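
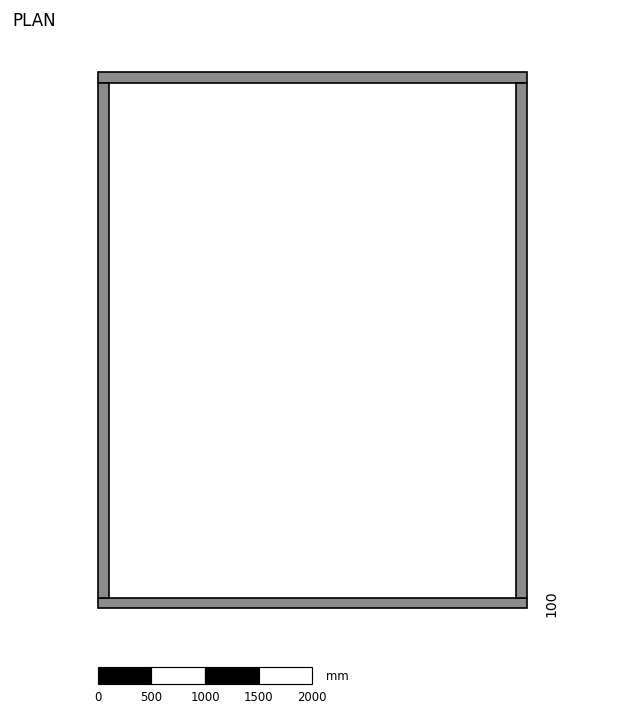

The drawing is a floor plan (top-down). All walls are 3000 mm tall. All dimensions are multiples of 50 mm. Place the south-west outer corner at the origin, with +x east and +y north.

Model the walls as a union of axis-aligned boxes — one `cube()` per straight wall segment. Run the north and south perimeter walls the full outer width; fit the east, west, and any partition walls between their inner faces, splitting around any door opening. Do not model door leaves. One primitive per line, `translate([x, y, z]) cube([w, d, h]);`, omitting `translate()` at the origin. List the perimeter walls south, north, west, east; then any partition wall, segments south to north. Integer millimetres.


cube([4000, 100, 3000]);
translate([0, 4900, 0]) cube([4000, 100, 3000]);
translate([0, 100, 0]) cube([100, 4800, 3000]);
translate([3900, 100, 0]) cube([100, 4800, 3000]);


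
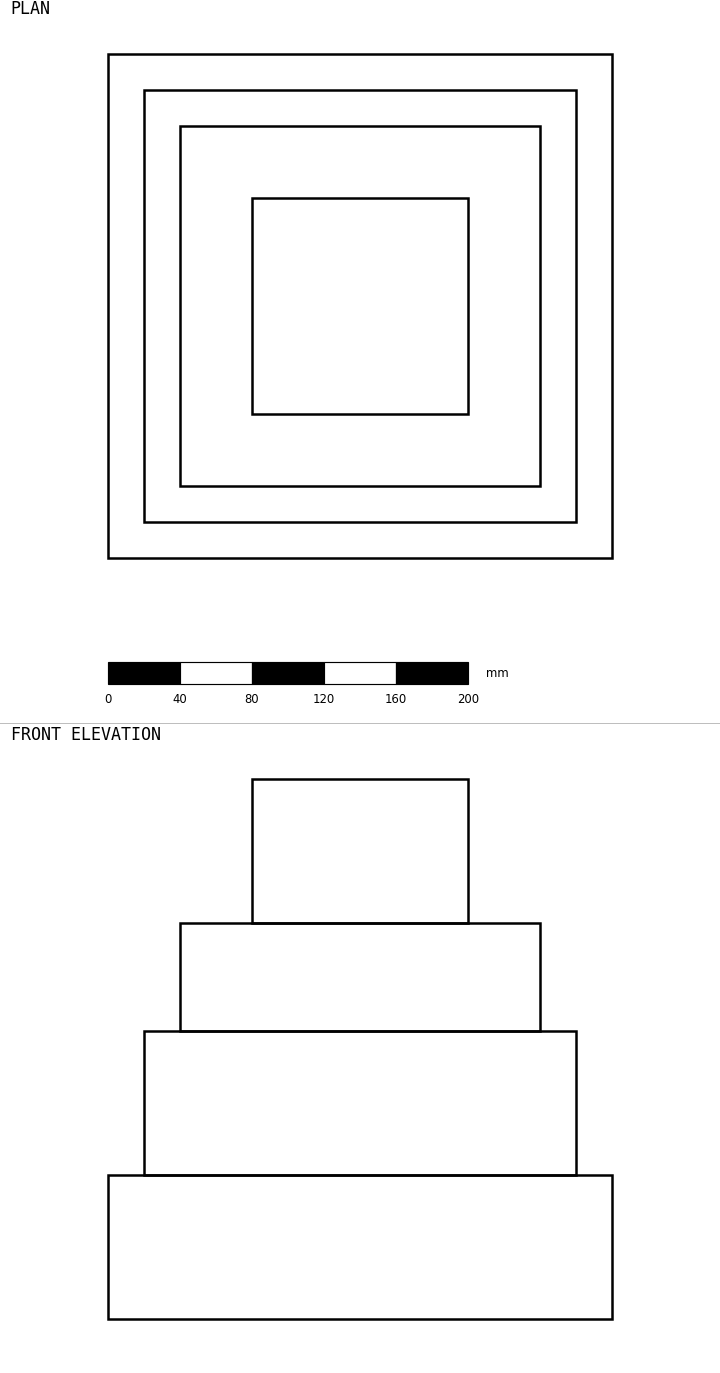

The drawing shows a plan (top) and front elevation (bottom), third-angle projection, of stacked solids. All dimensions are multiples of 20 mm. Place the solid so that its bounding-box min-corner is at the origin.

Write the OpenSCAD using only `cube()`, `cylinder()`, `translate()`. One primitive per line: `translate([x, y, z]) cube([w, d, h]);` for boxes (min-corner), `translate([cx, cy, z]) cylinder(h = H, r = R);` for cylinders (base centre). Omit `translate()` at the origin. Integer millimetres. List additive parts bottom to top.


cube([280, 280, 80]);
translate([20, 20, 80]) cube([240, 240, 80]);
translate([40, 40, 160]) cube([200, 200, 60]);
translate([80, 80, 220]) cube([120, 120, 80]);


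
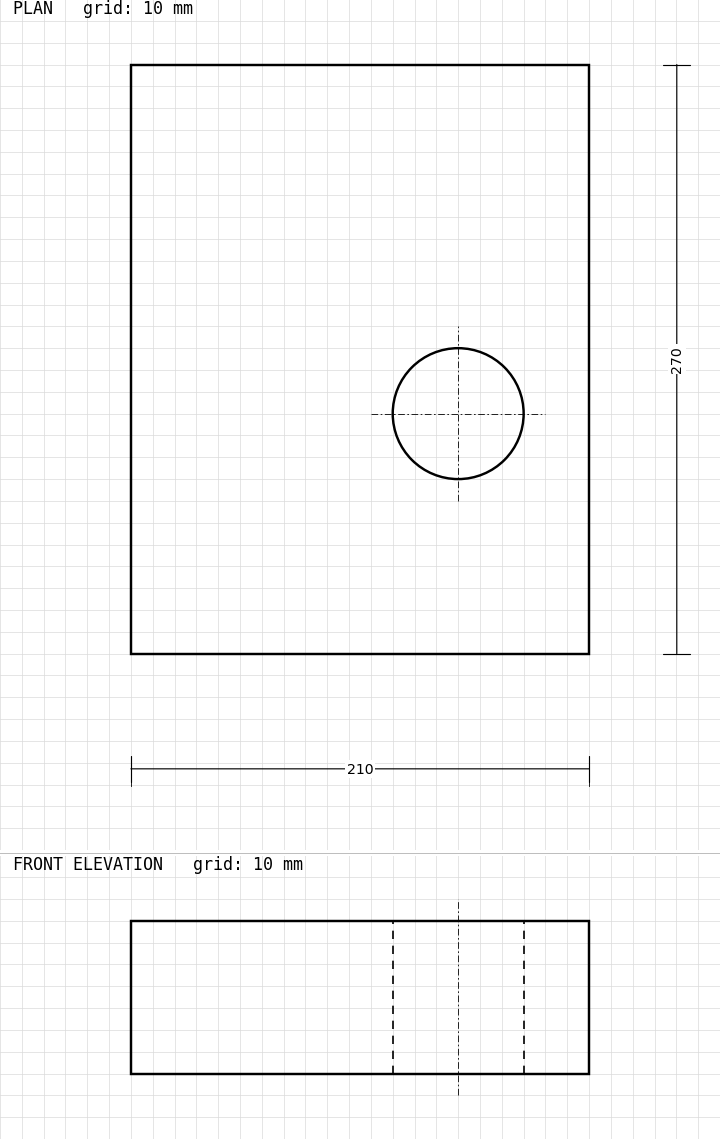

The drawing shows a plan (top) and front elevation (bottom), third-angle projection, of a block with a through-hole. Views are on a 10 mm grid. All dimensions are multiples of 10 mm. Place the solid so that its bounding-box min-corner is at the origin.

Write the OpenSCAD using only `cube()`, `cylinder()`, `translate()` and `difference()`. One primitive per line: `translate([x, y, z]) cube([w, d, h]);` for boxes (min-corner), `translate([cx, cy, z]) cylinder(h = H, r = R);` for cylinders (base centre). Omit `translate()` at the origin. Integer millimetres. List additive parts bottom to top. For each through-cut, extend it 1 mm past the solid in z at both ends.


difference() {
  cube([210, 270, 70]);
  translate([150, 110, -1]) cylinder(h = 72, r = 30);
}


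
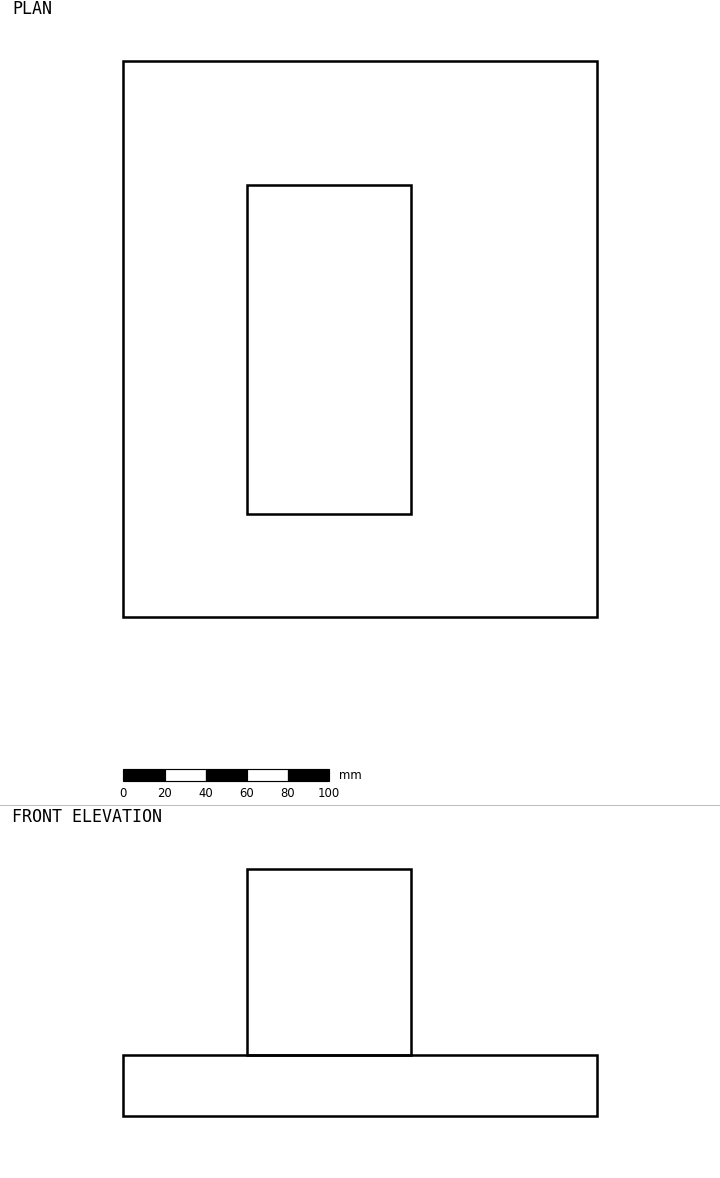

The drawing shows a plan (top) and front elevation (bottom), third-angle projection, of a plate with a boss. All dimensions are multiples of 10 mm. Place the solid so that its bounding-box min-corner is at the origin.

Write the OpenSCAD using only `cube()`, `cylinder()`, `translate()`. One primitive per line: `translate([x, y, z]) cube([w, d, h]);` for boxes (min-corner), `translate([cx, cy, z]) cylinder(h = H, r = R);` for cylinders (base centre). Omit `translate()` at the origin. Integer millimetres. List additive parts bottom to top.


cube([230, 270, 30]);
translate([60, 50, 30]) cube([80, 160, 90]);


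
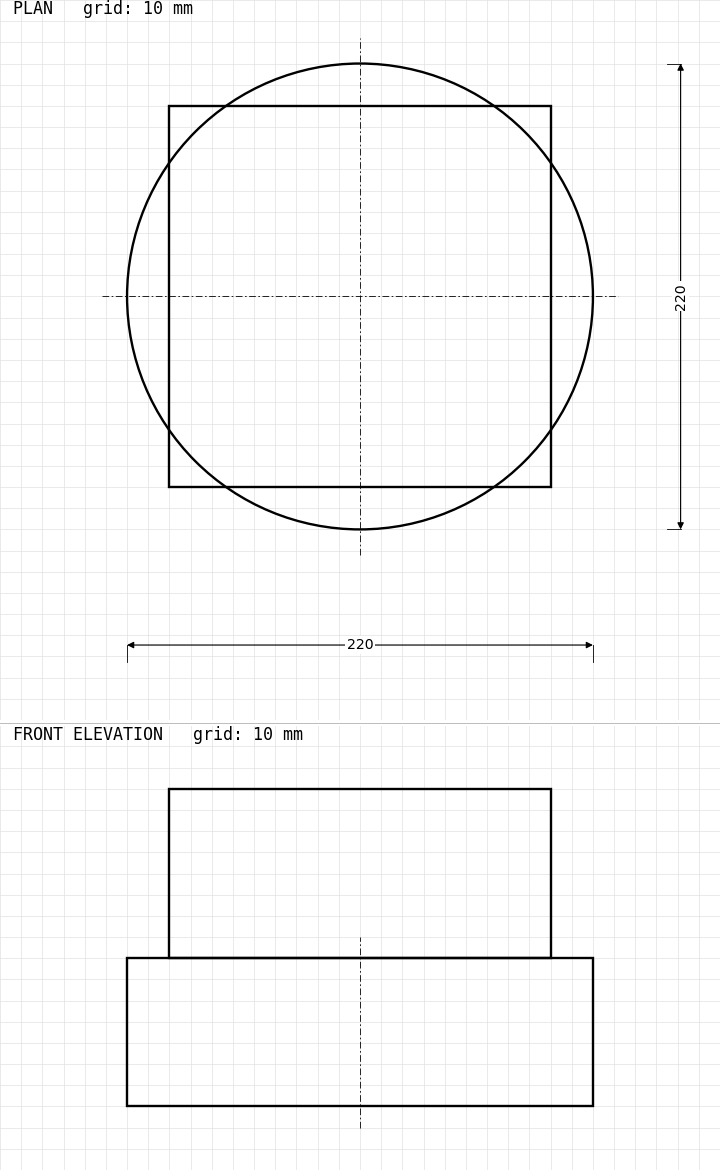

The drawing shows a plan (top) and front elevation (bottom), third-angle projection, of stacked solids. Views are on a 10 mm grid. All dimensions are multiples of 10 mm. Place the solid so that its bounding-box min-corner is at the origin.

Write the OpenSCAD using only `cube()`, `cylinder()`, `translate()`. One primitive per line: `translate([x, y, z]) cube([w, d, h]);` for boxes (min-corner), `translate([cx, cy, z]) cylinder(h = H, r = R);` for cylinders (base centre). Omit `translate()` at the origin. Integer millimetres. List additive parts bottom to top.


translate([110, 110, 0]) cylinder(h = 70, r = 110);
translate([20, 20, 70]) cube([180, 180, 80]);


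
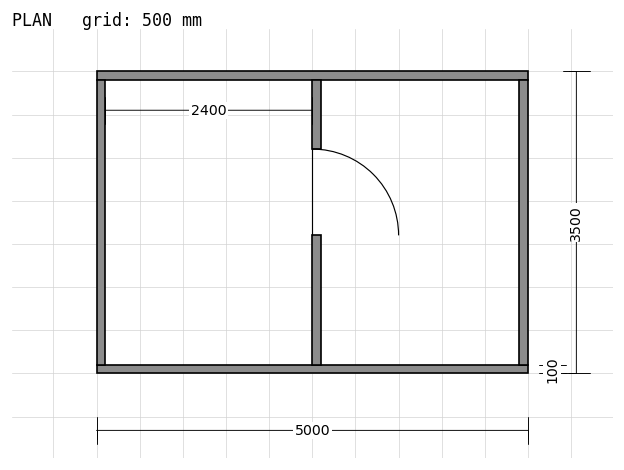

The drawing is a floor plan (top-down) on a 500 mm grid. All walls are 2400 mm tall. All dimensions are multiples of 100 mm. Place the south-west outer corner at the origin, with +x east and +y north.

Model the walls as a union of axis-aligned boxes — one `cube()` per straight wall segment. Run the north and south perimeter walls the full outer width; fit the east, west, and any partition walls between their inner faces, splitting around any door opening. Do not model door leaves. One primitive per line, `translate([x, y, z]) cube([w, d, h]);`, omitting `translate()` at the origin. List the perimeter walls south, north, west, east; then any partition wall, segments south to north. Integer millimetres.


cube([5000, 100, 2400]);
translate([0, 3400, 0]) cube([5000, 100, 2400]);
translate([0, 100, 0]) cube([100, 3300, 2400]);
translate([4900, 100, 0]) cube([100, 3300, 2400]);
translate([2500, 100, 0]) cube([100, 1500, 2400]);
translate([2500, 2600, 0]) cube([100, 800, 2400]);


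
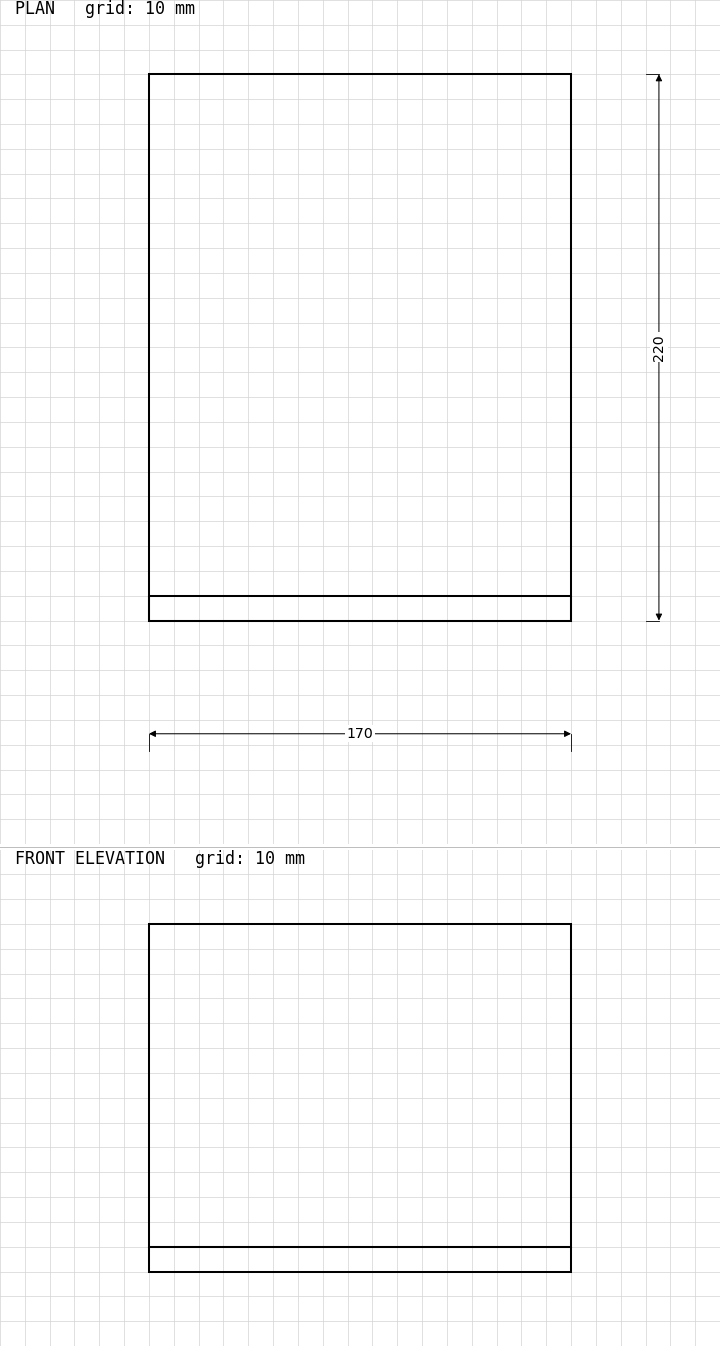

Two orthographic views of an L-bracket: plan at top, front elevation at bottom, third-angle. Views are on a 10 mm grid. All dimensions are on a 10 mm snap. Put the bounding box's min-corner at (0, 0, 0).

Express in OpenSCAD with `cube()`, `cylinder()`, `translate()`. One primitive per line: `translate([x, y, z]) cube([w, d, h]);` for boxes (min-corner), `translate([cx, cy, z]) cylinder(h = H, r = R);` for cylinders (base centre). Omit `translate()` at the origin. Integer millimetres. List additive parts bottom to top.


cube([170, 220, 10]);
translate([0, 0, 10]) cube([170, 10, 130]);


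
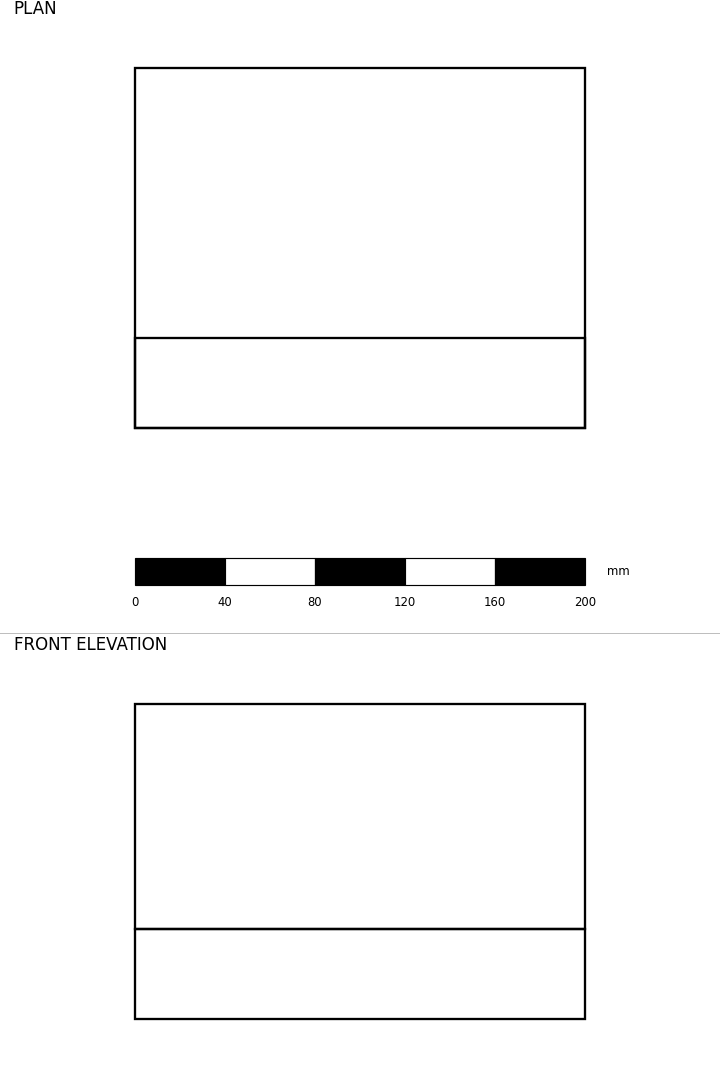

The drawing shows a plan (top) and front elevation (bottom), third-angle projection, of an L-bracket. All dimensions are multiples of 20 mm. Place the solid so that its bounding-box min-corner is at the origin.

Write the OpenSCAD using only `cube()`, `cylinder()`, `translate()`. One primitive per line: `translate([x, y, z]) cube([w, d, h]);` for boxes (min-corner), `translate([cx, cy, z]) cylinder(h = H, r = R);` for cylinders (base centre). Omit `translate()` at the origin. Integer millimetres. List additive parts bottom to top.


cube([200, 160, 40]);
translate([0, 0, 40]) cube([200, 40, 100]);


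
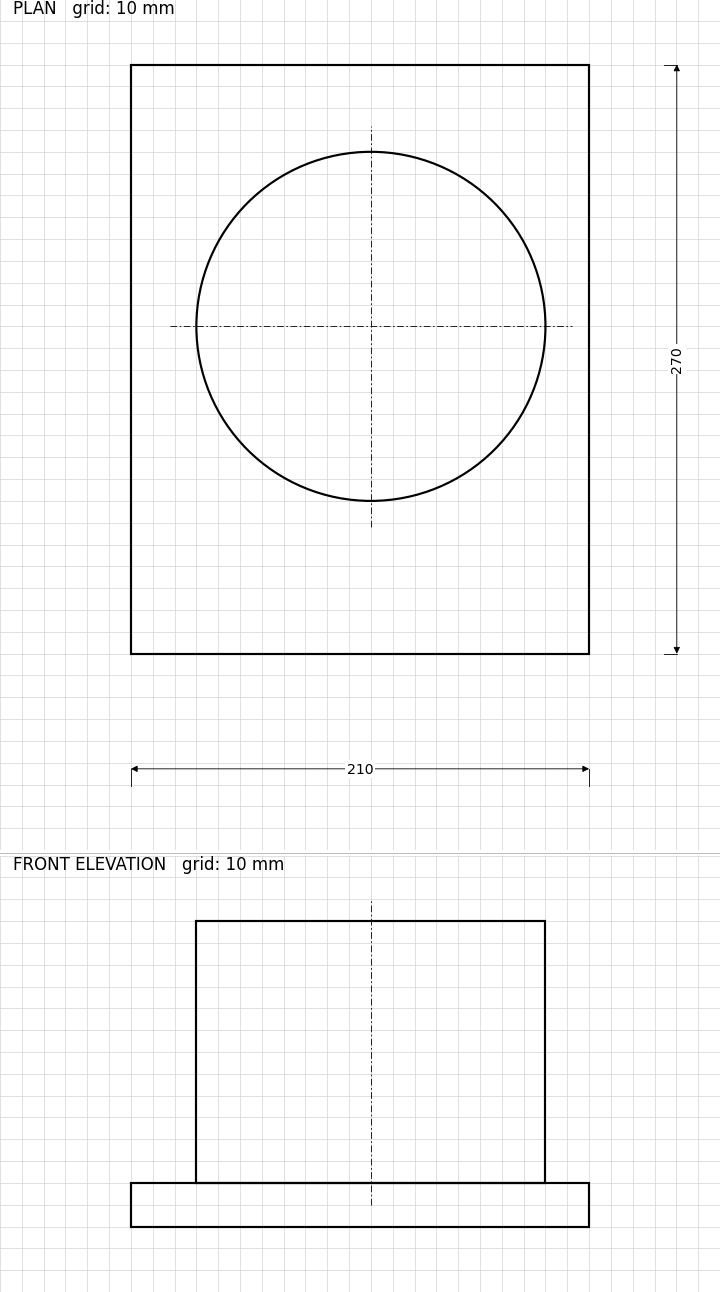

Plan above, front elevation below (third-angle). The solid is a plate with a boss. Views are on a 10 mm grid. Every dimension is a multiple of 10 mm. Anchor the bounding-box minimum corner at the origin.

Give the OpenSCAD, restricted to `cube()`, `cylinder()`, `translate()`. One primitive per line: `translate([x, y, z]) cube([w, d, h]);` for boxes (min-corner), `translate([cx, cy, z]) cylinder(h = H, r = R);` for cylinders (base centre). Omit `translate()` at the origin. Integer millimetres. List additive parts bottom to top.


cube([210, 270, 20]);
translate([110, 150, 20]) cylinder(h = 120, r = 80);


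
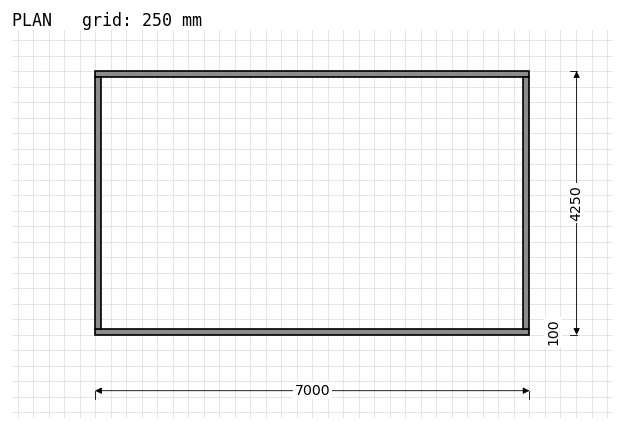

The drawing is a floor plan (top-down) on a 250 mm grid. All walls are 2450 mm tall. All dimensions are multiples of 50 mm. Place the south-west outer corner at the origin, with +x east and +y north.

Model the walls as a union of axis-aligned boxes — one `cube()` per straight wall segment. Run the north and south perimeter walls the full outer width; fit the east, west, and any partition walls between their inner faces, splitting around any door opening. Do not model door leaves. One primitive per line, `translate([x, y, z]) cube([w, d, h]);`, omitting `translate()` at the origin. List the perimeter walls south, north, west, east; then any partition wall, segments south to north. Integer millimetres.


cube([7000, 100, 2450]);
translate([0, 4150, 0]) cube([7000, 100, 2450]);
translate([0, 100, 0]) cube([100, 4050, 2450]);
translate([6900, 100, 0]) cube([100, 4050, 2450]);


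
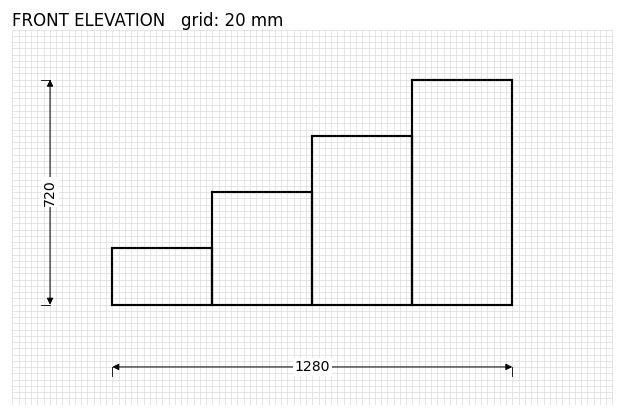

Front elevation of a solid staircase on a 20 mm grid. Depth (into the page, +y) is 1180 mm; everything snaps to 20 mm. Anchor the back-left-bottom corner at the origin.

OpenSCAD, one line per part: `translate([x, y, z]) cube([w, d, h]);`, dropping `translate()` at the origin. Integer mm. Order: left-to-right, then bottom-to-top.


cube([320, 1180, 180]);
translate([320, 0, 0]) cube([320, 1180, 360]);
translate([640, 0, 0]) cube([320, 1180, 540]);
translate([960, 0, 0]) cube([320, 1180, 720]);


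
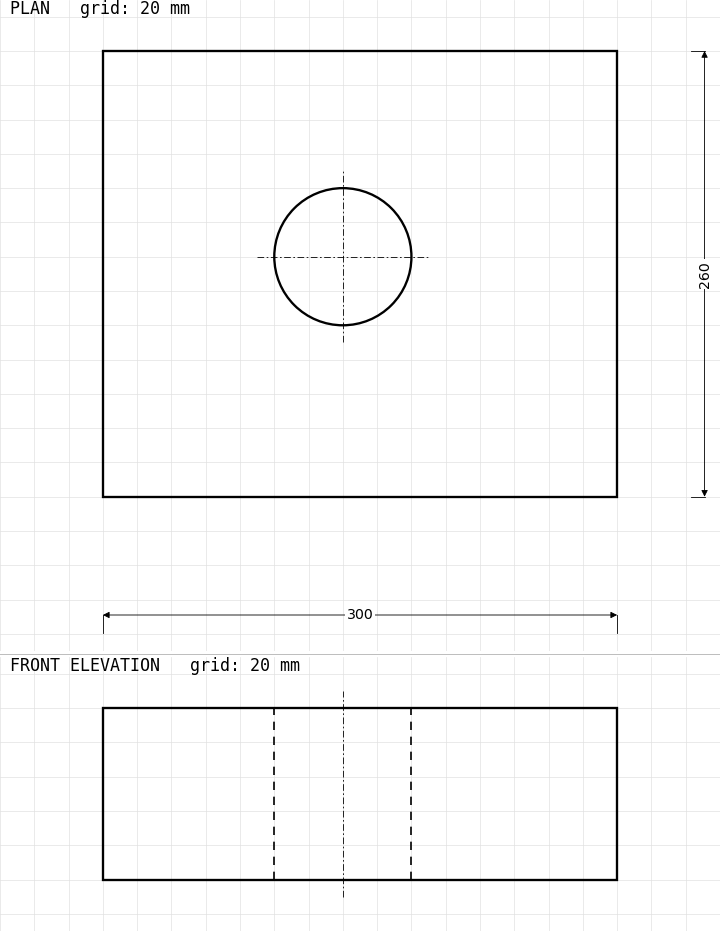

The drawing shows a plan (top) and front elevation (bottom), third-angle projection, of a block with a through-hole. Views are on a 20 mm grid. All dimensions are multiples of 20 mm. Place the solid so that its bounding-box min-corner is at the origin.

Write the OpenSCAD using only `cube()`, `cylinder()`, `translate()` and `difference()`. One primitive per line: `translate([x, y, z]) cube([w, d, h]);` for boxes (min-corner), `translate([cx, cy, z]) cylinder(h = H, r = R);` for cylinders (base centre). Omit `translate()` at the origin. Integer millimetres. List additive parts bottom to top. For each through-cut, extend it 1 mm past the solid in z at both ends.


difference() {
  cube([300, 260, 100]);
  translate([140, 140, -1]) cylinder(h = 102, r = 40);
}


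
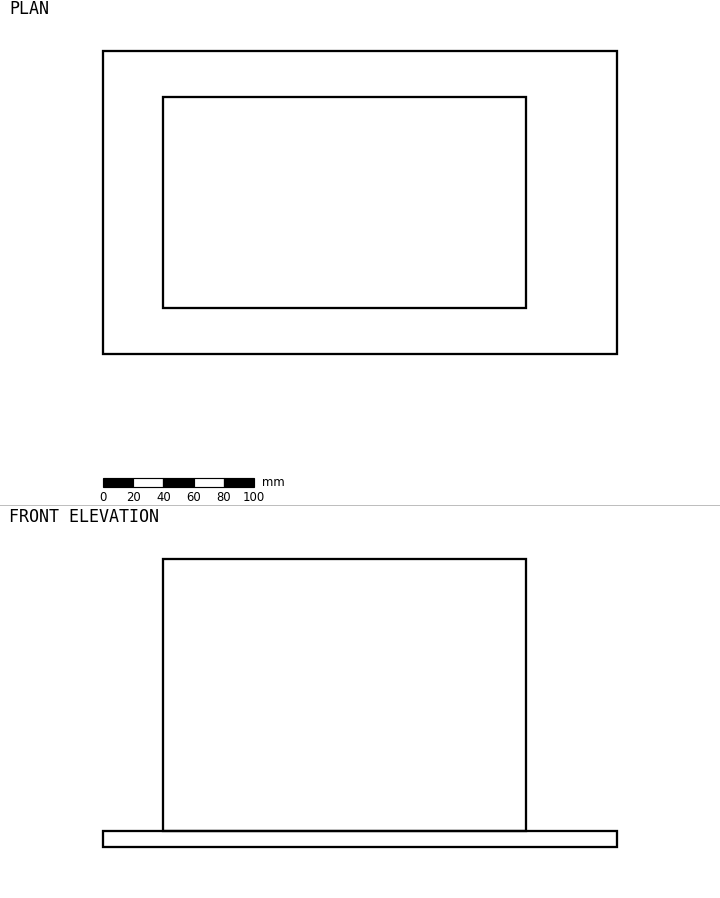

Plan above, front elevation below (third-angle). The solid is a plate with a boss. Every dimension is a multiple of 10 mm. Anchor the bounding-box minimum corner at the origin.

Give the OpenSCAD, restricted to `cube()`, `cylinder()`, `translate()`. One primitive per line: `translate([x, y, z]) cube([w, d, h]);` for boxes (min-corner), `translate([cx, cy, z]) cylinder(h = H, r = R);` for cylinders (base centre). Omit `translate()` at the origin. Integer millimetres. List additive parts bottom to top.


cube([340, 200, 10]);
translate([40, 30, 10]) cube([240, 140, 180]);


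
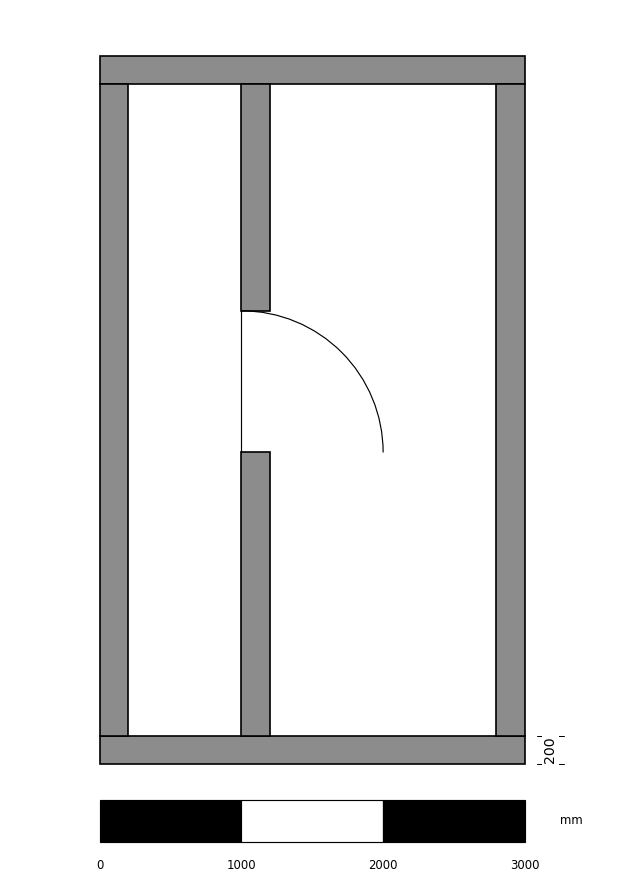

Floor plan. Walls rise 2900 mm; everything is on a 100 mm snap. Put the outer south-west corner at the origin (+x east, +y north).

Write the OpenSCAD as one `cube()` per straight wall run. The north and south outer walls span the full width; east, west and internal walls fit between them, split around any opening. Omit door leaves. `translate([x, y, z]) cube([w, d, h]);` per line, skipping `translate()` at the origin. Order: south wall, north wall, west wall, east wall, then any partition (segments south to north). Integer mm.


cube([3000, 200, 2900]);
translate([0, 4800, 0]) cube([3000, 200, 2900]);
translate([0, 200, 0]) cube([200, 4600, 2900]);
translate([2800, 200, 0]) cube([200, 4600, 2900]);
translate([1000, 200, 0]) cube([200, 2000, 2900]);
translate([1000, 3200, 0]) cube([200, 1600, 2900]);


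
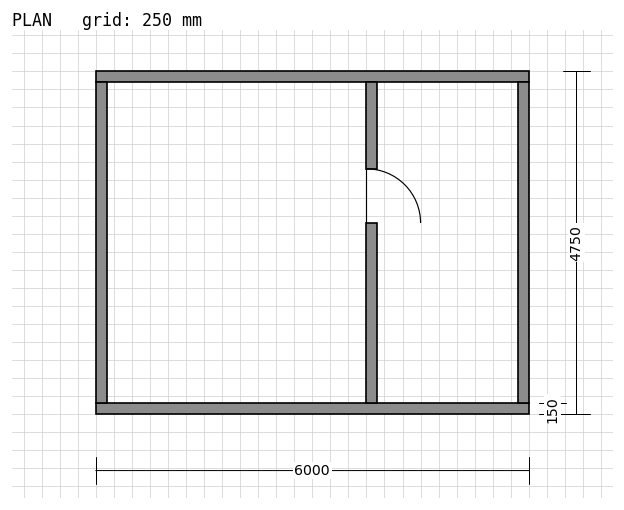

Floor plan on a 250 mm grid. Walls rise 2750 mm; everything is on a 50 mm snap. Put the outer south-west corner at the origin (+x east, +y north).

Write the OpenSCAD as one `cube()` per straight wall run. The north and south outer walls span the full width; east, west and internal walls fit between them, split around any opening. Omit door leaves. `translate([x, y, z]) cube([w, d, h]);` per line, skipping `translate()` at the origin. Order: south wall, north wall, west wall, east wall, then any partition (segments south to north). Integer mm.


cube([6000, 150, 2750]);
translate([0, 4600, 0]) cube([6000, 150, 2750]);
translate([0, 150, 0]) cube([150, 4450, 2750]);
translate([5850, 150, 0]) cube([150, 4450, 2750]);
translate([3750, 150, 0]) cube([150, 2500, 2750]);
translate([3750, 3400, 0]) cube([150, 1200, 2750]);


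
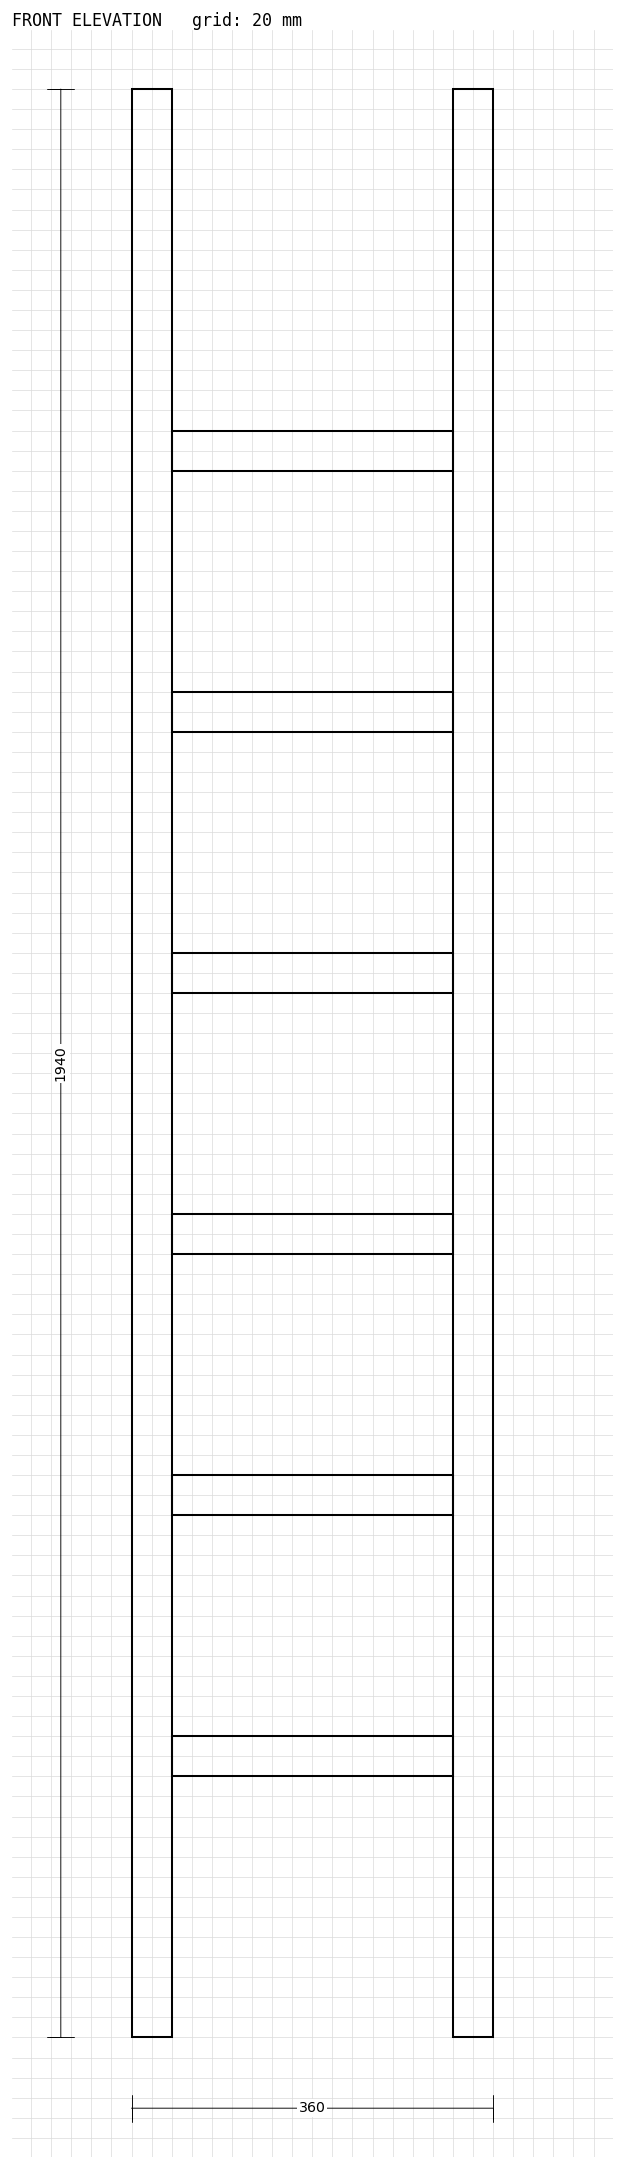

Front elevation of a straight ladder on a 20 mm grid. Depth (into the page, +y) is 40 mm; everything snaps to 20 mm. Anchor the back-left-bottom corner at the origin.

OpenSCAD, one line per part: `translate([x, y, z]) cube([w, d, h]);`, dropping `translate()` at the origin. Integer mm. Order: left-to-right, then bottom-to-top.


cube([40, 40, 1940]);
translate([40, 0, 260]) cube([280, 40, 40]);
translate([40, 0, 520]) cube([280, 40, 40]);
translate([40, 0, 780]) cube([280, 40, 40]);
translate([40, 0, 1040]) cube([280, 40, 40]);
translate([40, 0, 1300]) cube([280, 40, 40]);
translate([40, 0, 1560]) cube([280, 40, 40]);
translate([320, 0, 0]) cube([40, 40, 1940]);


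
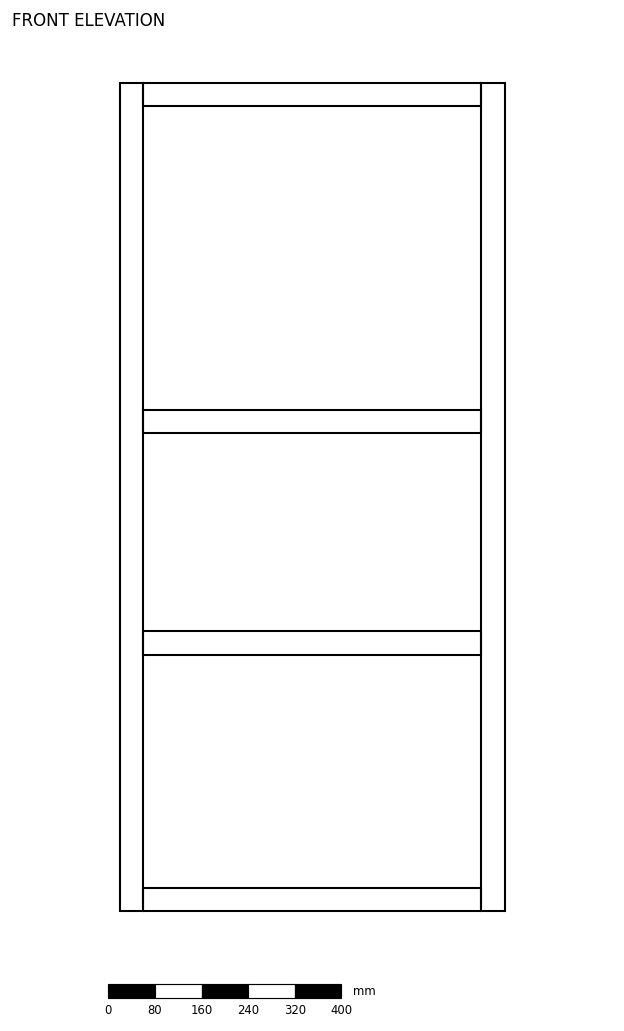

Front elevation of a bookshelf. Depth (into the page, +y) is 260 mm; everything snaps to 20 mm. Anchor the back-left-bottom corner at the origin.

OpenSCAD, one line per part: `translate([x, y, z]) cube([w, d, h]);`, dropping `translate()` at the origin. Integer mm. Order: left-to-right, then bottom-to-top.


cube([40, 260, 1420]);
translate([40, 0, 0]) cube([580, 260, 40]);
translate([40, 0, 440]) cube([580, 260, 40]);
translate([40, 0, 820]) cube([580, 260, 40]);
translate([40, 0, 1380]) cube([580, 260, 40]);
translate([620, 0, 0]) cube([40, 260, 1420]);


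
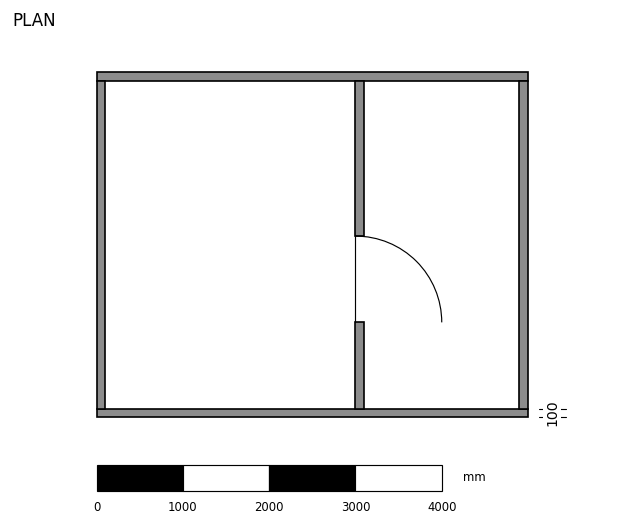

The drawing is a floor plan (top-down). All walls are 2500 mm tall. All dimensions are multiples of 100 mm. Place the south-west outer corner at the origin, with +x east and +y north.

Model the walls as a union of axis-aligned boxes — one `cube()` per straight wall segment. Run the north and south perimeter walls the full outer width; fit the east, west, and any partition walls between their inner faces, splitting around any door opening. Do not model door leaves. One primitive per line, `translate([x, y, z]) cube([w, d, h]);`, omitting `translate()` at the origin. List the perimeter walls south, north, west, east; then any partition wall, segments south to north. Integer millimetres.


cube([5000, 100, 2500]);
translate([0, 3900, 0]) cube([5000, 100, 2500]);
translate([0, 100, 0]) cube([100, 3800, 2500]);
translate([4900, 100, 0]) cube([100, 3800, 2500]);
translate([3000, 100, 0]) cube([100, 1000, 2500]);
translate([3000, 2100, 0]) cube([100, 1800, 2500]);


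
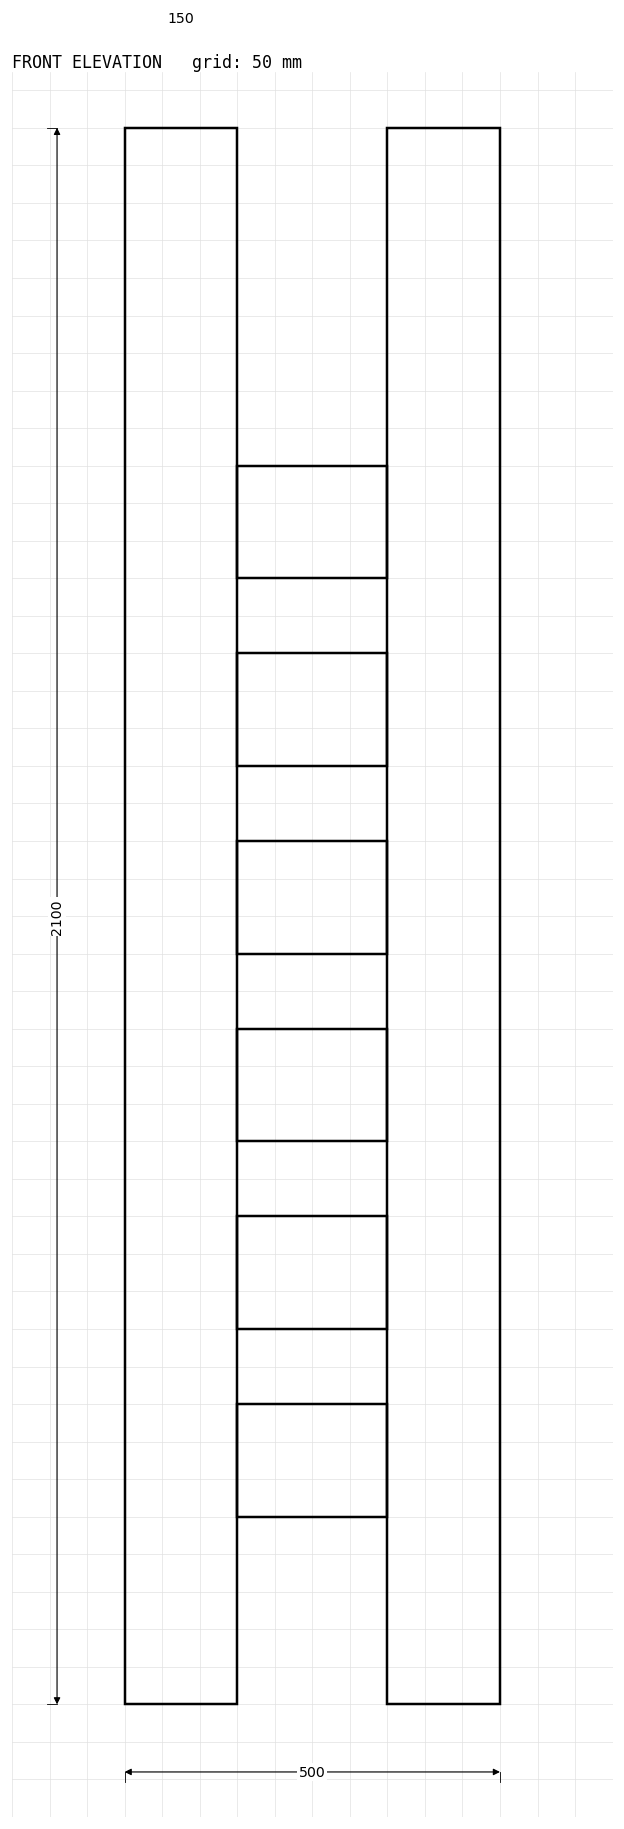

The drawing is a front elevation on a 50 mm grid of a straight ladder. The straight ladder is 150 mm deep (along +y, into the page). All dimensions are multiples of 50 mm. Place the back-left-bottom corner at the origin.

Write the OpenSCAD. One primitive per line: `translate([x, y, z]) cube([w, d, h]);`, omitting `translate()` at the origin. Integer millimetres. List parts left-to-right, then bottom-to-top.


cube([150, 150, 2100]);
translate([150, 0, 250]) cube([200, 150, 150]);
translate([150, 0, 500]) cube([200, 150, 150]);
translate([150, 0, 750]) cube([200, 150, 150]);
translate([150, 0, 1000]) cube([200, 150, 150]);
translate([150, 0, 1250]) cube([200, 150, 150]);
translate([150, 0, 1500]) cube([200, 150, 150]);
translate([350, 0, 0]) cube([150, 150, 2100]);


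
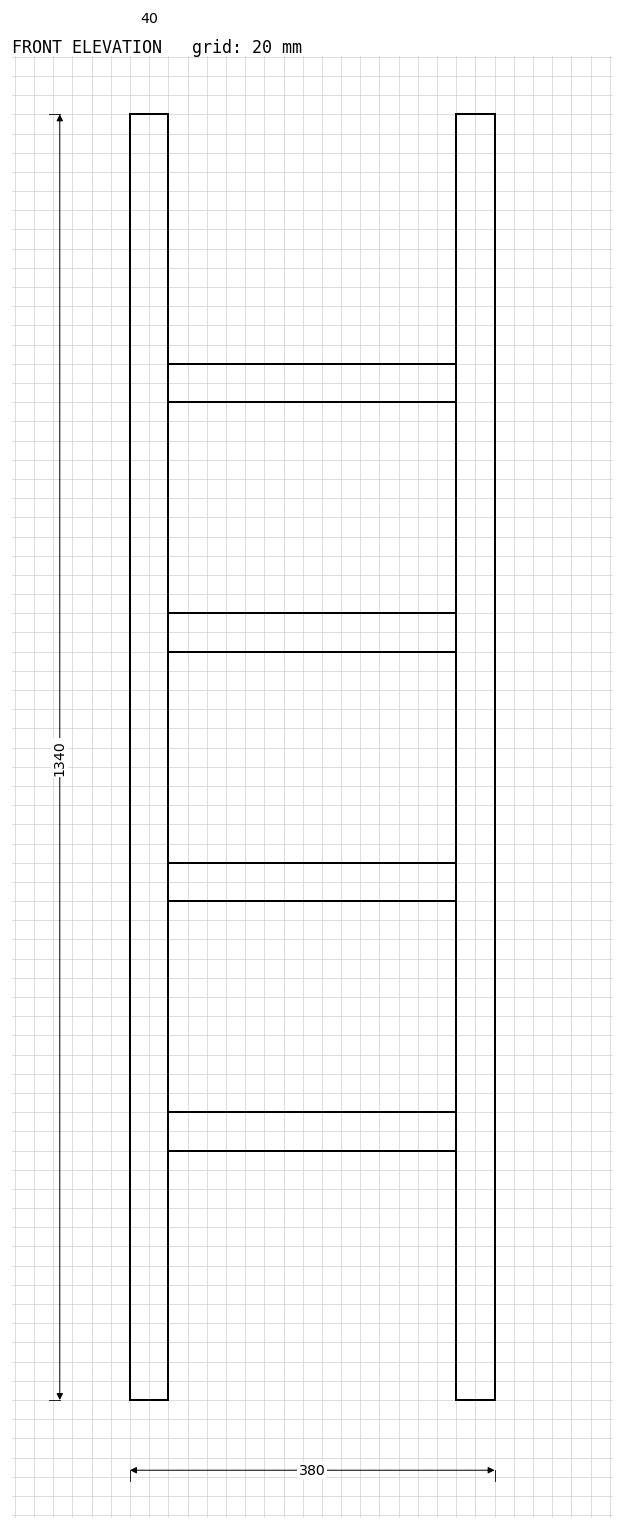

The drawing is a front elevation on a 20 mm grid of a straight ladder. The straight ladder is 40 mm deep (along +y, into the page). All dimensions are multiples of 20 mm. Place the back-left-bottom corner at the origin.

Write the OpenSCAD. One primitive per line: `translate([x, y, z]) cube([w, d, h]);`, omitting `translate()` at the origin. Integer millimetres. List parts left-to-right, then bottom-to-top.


cube([40, 40, 1340]);
translate([40, 0, 260]) cube([300, 40, 40]);
translate([40, 0, 520]) cube([300, 40, 40]);
translate([40, 0, 780]) cube([300, 40, 40]);
translate([40, 0, 1040]) cube([300, 40, 40]);
translate([340, 0, 0]) cube([40, 40, 1340]);


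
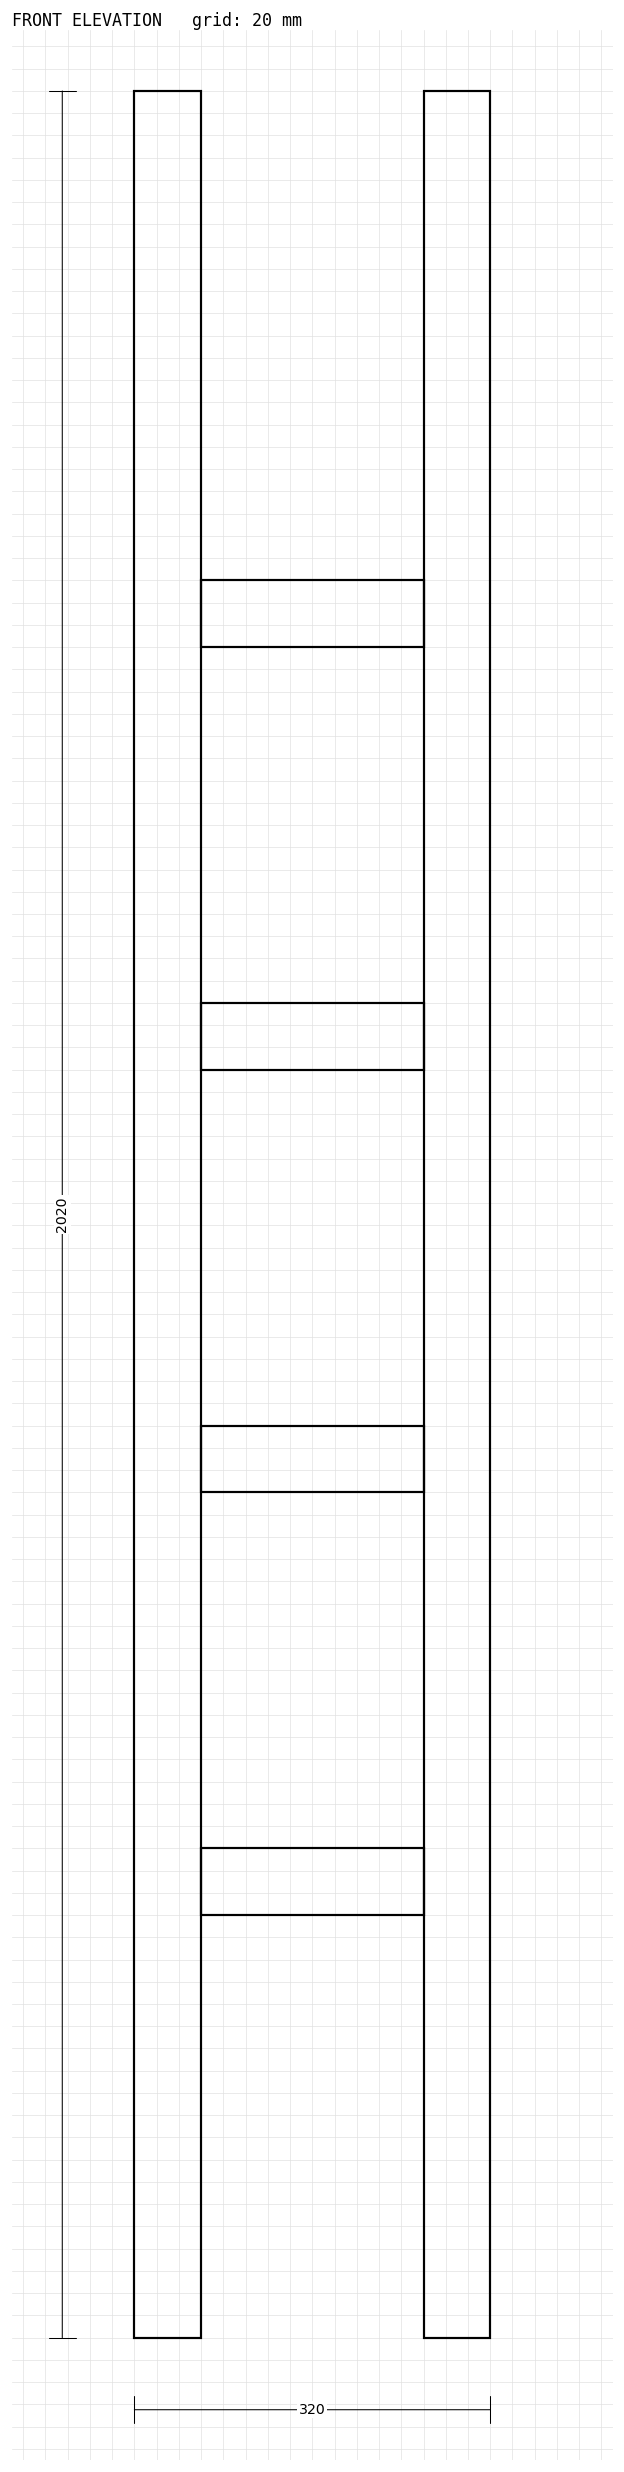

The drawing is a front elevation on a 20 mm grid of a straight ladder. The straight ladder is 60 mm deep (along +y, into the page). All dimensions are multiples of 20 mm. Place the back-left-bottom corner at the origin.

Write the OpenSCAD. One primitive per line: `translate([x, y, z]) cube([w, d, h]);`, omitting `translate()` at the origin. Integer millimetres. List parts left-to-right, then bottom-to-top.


cube([60, 60, 2020]);
translate([60, 0, 380]) cube([200, 60, 60]);
translate([60, 0, 760]) cube([200, 60, 60]);
translate([60, 0, 1140]) cube([200, 60, 60]);
translate([60, 0, 1520]) cube([200, 60, 60]);
translate([260, 0, 0]) cube([60, 60, 2020]);


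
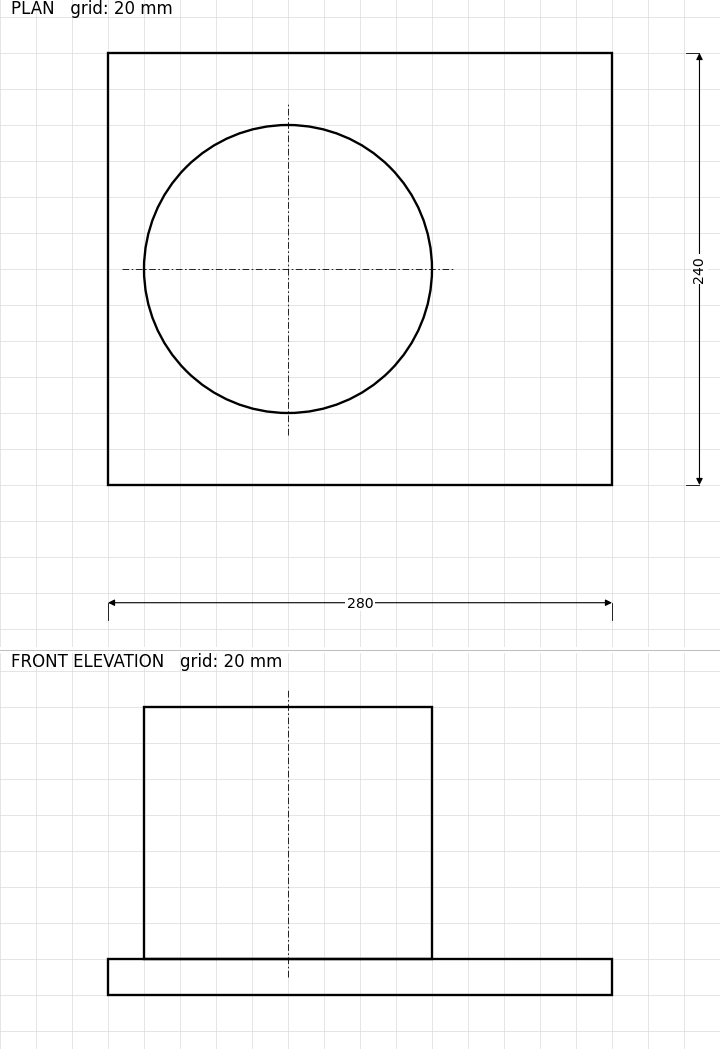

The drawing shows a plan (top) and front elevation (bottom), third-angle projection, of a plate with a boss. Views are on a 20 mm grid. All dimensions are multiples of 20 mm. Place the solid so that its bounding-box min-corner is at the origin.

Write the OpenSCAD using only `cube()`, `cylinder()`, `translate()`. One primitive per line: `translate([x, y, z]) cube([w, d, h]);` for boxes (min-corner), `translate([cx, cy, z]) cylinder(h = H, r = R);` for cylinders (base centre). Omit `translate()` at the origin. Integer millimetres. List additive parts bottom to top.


cube([280, 240, 20]);
translate([100, 120, 20]) cylinder(h = 140, r = 80);


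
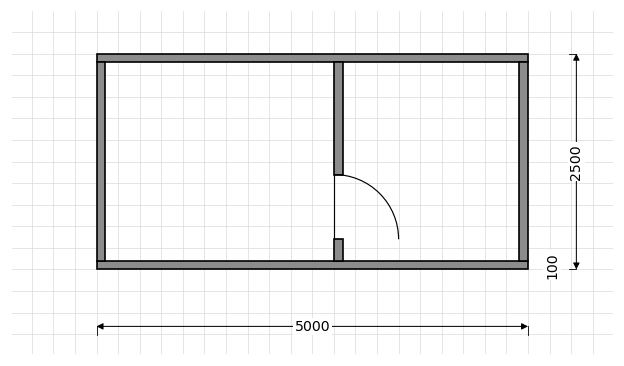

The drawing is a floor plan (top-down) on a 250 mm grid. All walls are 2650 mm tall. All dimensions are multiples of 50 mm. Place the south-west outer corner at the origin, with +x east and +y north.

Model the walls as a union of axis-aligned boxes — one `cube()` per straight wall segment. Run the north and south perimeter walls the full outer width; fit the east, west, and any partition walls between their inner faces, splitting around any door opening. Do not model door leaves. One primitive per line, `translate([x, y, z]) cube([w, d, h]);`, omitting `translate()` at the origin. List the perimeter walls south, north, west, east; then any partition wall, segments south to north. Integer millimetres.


cube([5000, 100, 2650]);
translate([0, 2400, 0]) cube([5000, 100, 2650]);
translate([0, 100, 0]) cube([100, 2300, 2650]);
translate([4900, 100, 0]) cube([100, 2300, 2650]);
translate([2750, 100, 0]) cube([100, 250, 2650]);
translate([2750, 1100, 0]) cube([100, 1300, 2650]);


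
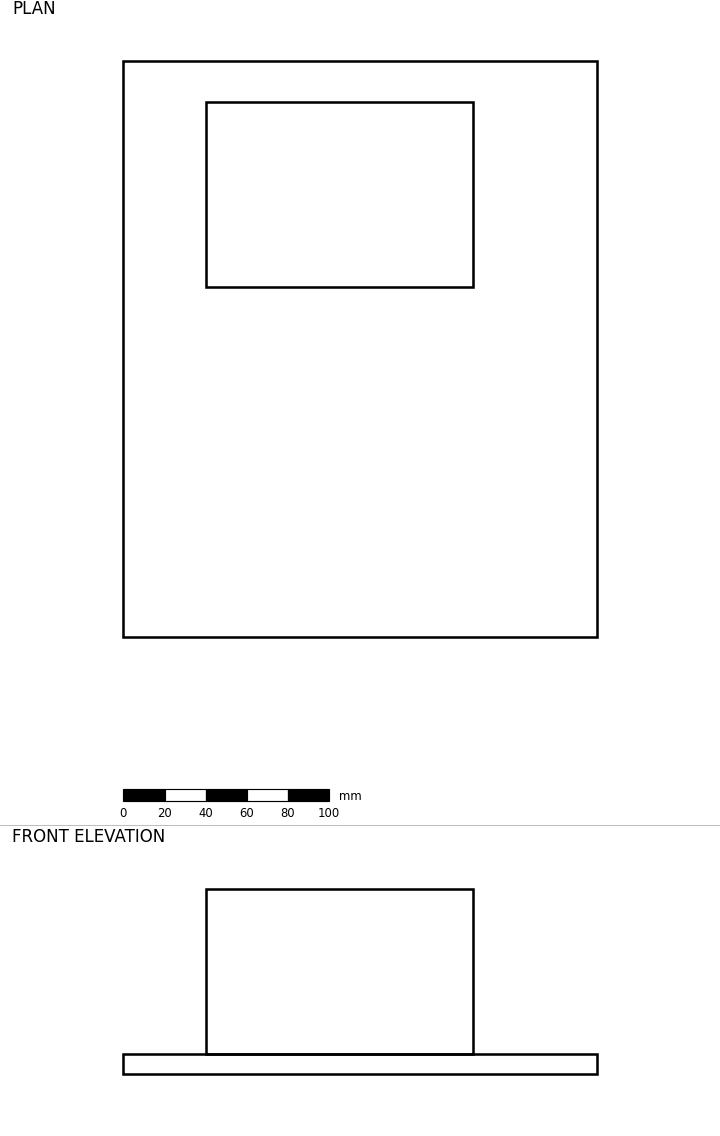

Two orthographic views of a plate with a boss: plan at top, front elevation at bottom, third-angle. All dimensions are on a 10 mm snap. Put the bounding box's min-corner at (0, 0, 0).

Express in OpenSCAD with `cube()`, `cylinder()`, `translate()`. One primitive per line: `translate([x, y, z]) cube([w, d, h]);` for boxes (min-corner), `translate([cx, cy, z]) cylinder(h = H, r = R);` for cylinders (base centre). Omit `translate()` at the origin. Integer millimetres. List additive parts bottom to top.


cube([230, 280, 10]);
translate([40, 170, 10]) cube([130, 90, 80]);


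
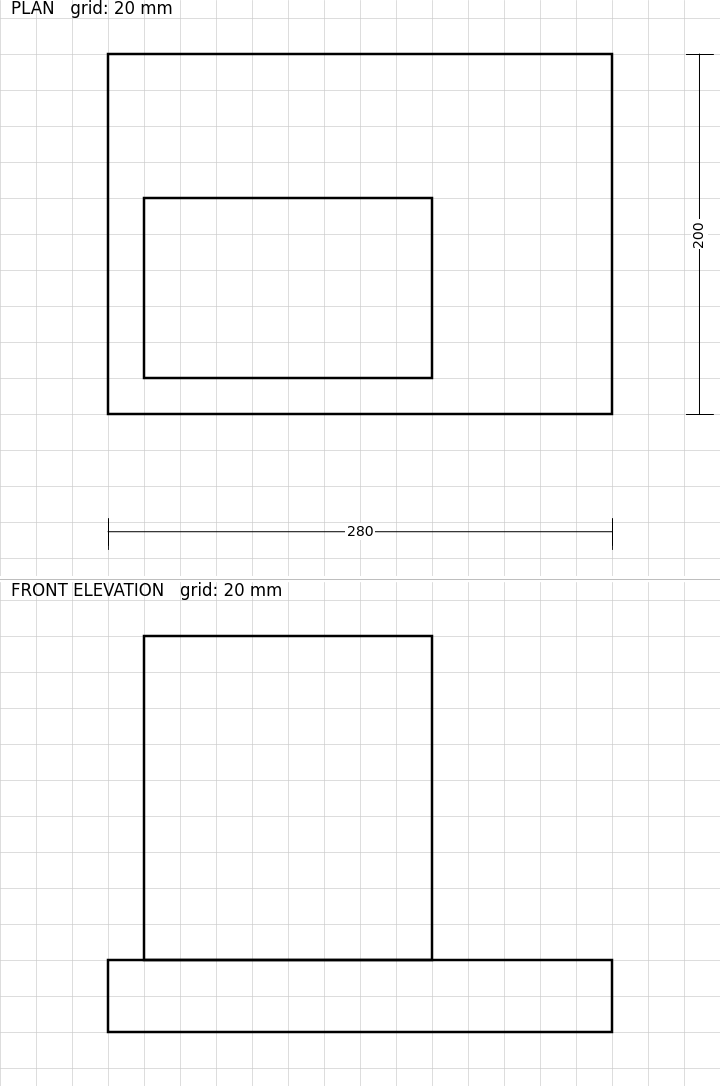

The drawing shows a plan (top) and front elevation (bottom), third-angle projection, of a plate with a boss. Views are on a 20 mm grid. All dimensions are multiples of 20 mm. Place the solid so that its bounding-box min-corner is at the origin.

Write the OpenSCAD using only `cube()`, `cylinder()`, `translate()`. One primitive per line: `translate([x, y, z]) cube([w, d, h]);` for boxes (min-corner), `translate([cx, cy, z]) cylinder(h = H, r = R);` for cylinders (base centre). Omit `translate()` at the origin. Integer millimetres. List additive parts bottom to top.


cube([280, 200, 40]);
translate([20, 20, 40]) cube([160, 100, 180]);


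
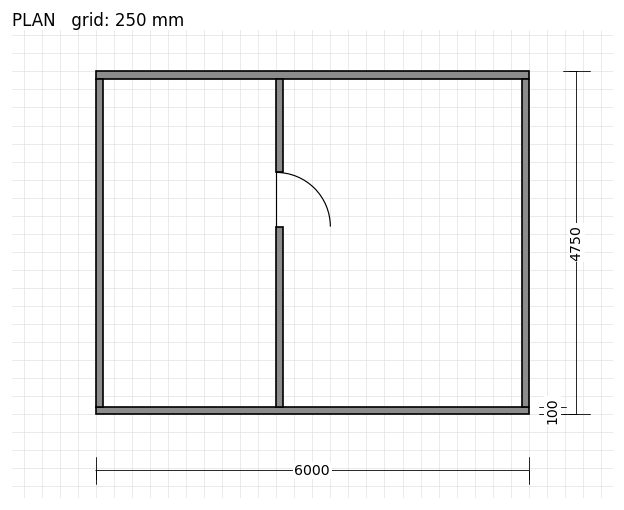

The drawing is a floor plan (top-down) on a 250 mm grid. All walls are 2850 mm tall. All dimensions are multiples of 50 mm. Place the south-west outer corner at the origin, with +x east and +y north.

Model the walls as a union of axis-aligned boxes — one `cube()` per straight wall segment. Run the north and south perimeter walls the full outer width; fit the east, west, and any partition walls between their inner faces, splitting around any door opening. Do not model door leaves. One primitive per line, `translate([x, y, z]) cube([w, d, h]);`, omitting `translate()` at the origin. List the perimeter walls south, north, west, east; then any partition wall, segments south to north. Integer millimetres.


cube([6000, 100, 2850]);
translate([0, 4650, 0]) cube([6000, 100, 2850]);
translate([0, 100, 0]) cube([100, 4550, 2850]);
translate([5900, 100, 0]) cube([100, 4550, 2850]);
translate([2500, 100, 0]) cube([100, 2500, 2850]);
translate([2500, 3350, 0]) cube([100, 1300, 2850]);


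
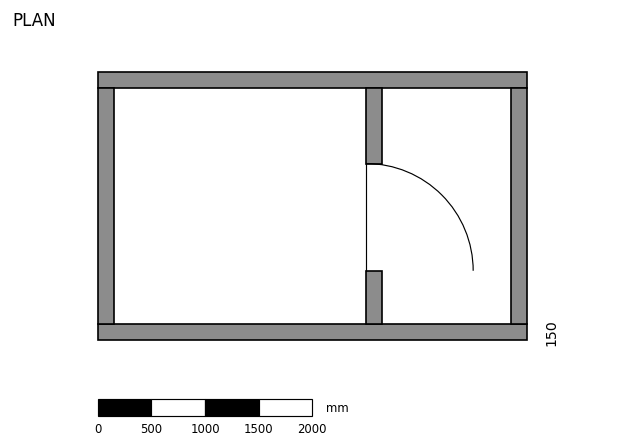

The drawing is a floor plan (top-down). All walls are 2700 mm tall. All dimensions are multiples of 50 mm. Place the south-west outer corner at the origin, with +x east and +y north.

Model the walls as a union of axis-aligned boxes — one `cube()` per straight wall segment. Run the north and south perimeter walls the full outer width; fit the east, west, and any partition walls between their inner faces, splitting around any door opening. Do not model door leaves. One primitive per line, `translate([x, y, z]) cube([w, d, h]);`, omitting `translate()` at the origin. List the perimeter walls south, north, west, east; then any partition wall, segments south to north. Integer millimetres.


cube([4000, 150, 2700]);
translate([0, 2350, 0]) cube([4000, 150, 2700]);
translate([0, 150, 0]) cube([150, 2200, 2700]);
translate([3850, 150, 0]) cube([150, 2200, 2700]);
translate([2500, 150, 0]) cube([150, 500, 2700]);
translate([2500, 1650, 0]) cube([150, 700, 2700]);


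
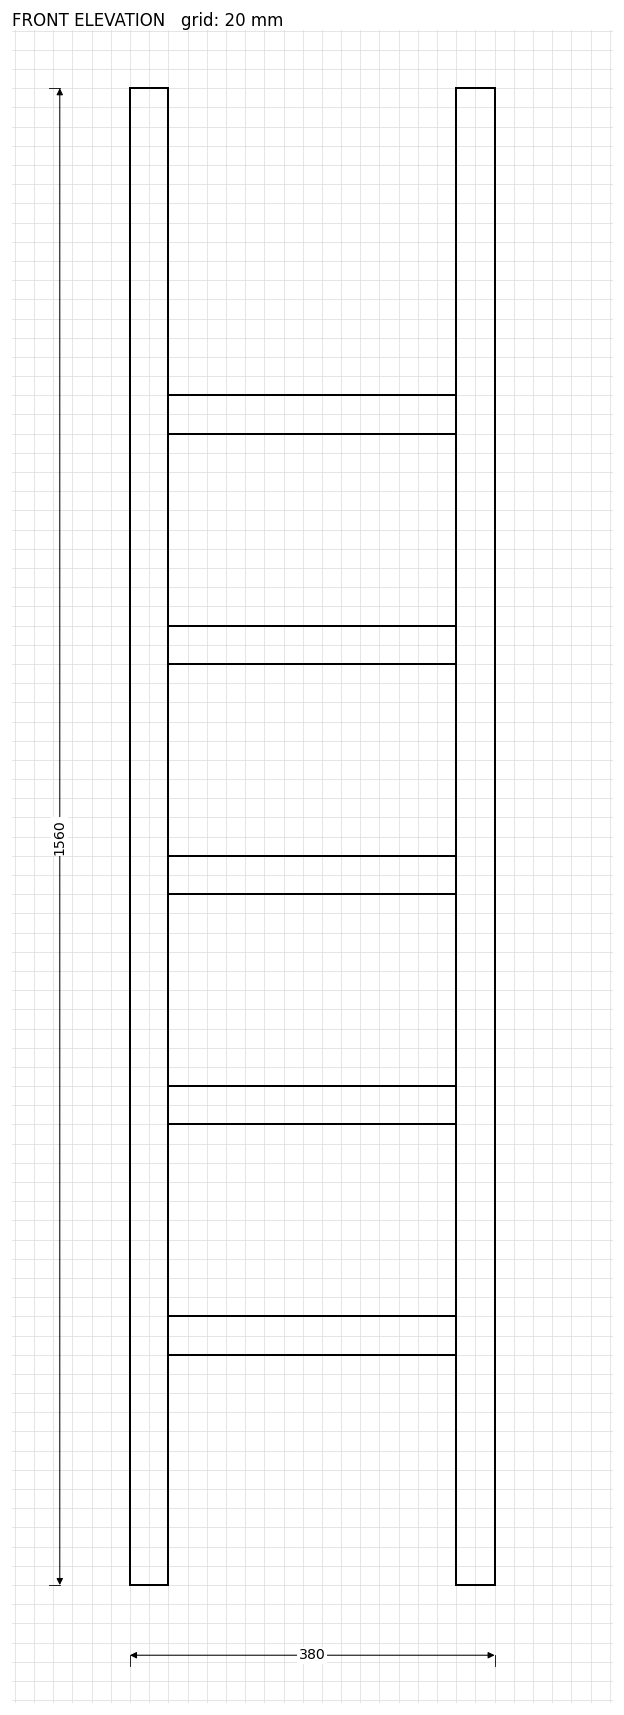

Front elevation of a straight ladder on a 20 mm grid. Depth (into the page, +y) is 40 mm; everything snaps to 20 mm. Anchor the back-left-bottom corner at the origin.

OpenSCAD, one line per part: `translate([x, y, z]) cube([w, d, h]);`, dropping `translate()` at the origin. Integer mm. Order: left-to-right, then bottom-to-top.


cube([40, 40, 1560]);
translate([40, 0, 240]) cube([300, 40, 40]);
translate([40, 0, 480]) cube([300, 40, 40]);
translate([40, 0, 720]) cube([300, 40, 40]);
translate([40, 0, 960]) cube([300, 40, 40]);
translate([40, 0, 1200]) cube([300, 40, 40]);
translate([340, 0, 0]) cube([40, 40, 1560]);


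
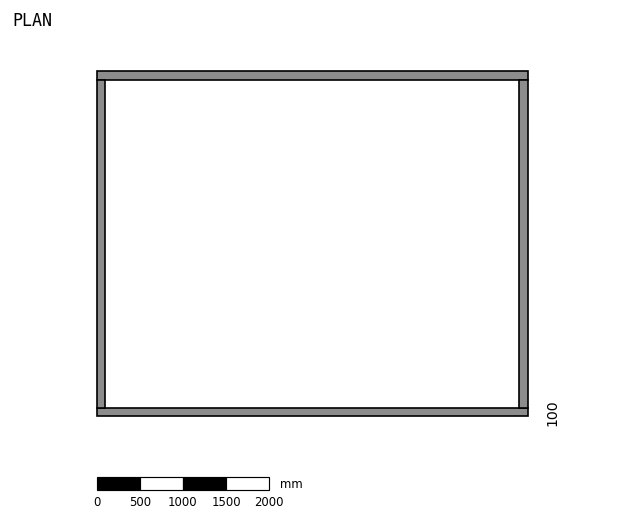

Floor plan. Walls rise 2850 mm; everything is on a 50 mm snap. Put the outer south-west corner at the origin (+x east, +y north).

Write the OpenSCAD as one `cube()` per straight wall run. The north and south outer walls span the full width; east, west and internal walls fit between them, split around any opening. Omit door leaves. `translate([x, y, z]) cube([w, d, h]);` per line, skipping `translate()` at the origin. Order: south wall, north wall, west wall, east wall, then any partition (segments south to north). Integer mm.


cube([5000, 100, 2850]);
translate([0, 3900, 0]) cube([5000, 100, 2850]);
translate([0, 100, 0]) cube([100, 3800, 2850]);
translate([4900, 100, 0]) cube([100, 3800, 2850]);


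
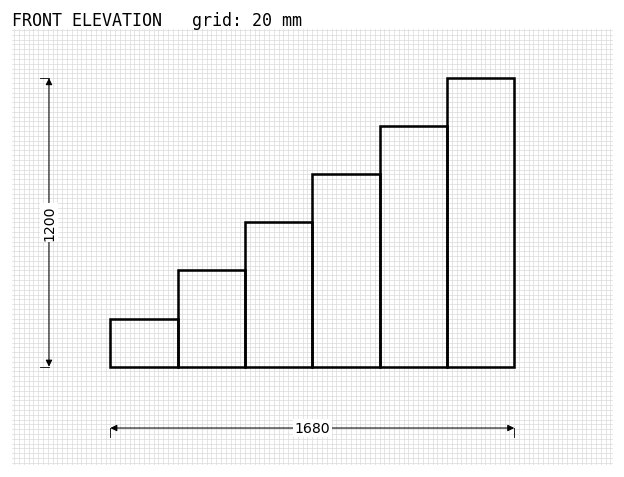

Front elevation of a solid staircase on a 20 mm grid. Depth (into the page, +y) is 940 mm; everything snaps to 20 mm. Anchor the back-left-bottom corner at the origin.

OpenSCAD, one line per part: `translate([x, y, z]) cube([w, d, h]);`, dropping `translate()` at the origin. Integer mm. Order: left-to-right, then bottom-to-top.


cube([280, 940, 200]);
translate([280, 0, 0]) cube([280, 940, 400]);
translate([560, 0, 0]) cube([280, 940, 600]);
translate([840, 0, 0]) cube([280, 940, 800]);
translate([1120, 0, 0]) cube([280, 940, 1000]);
translate([1400, 0, 0]) cube([280, 940, 1200]);


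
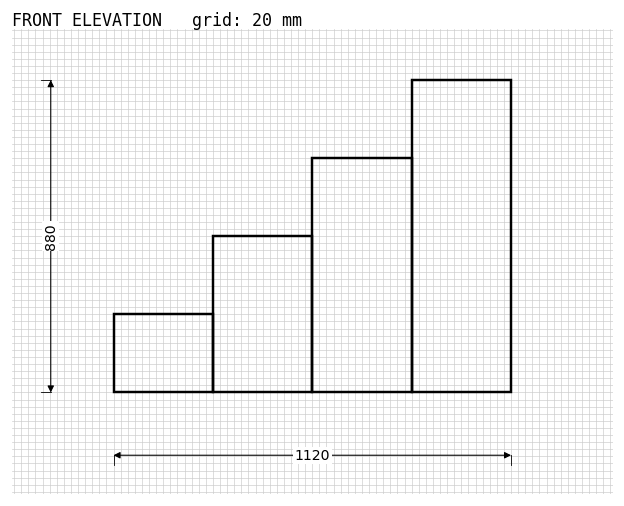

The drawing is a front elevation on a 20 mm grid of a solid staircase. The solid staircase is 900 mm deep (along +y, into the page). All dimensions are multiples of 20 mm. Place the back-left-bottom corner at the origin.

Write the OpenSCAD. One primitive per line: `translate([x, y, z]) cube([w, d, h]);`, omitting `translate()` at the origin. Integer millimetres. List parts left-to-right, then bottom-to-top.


cube([280, 900, 220]);
translate([280, 0, 0]) cube([280, 900, 440]);
translate([560, 0, 0]) cube([280, 900, 660]);
translate([840, 0, 0]) cube([280, 900, 880]);


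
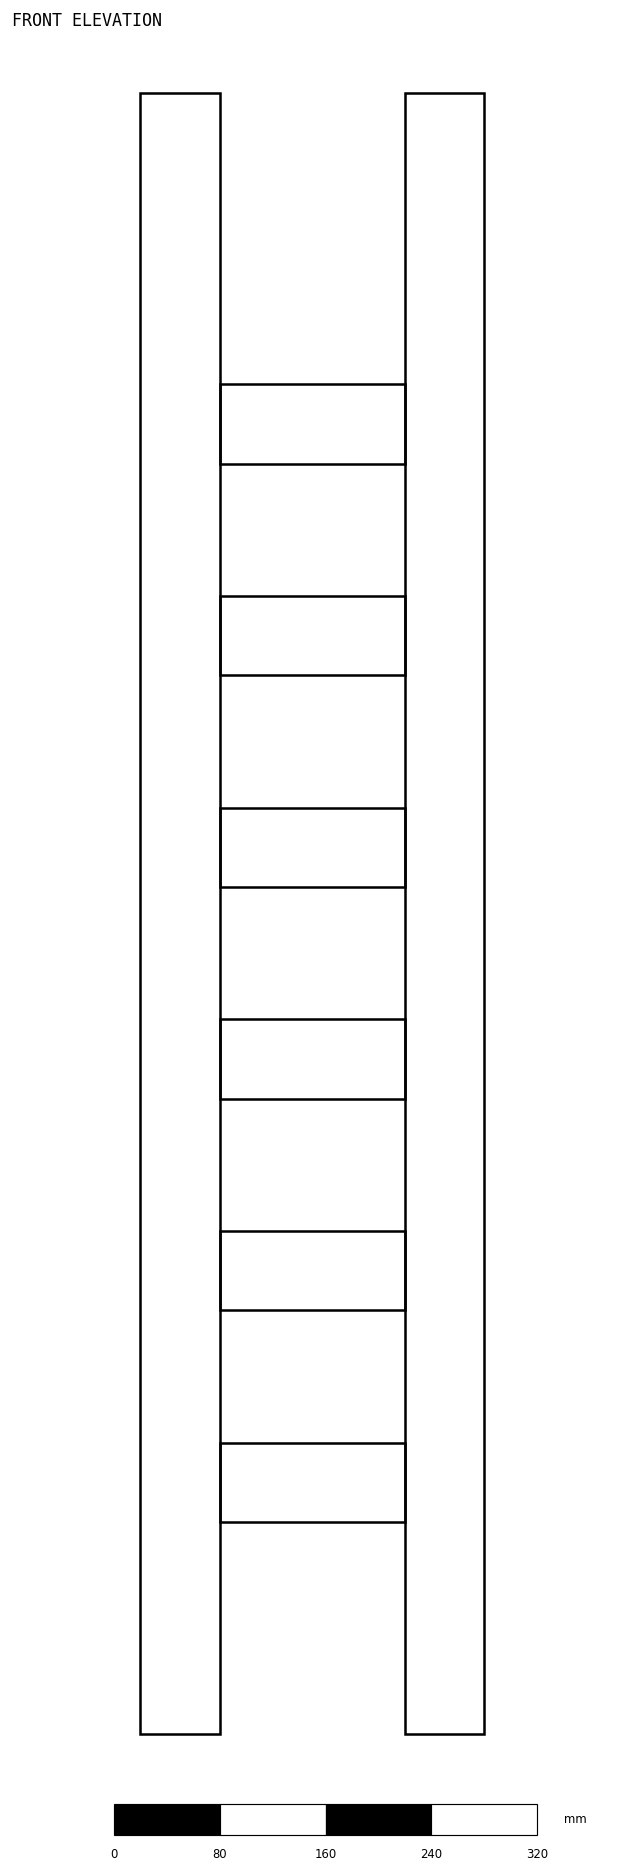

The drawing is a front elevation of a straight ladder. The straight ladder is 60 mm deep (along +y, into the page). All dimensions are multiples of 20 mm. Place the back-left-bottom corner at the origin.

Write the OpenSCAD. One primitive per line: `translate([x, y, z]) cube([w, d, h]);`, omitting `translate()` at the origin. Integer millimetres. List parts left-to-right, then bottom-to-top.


cube([60, 60, 1240]);
translate([60, 0, 160]) cube([140, 60, 60]);
translate([60, 0, 320]) cube([140, 60, 60]);
translate([60, 0, 480]) cube([140, 60, 60]);
translate([60, 0, 640]) cube([140, 60, 60]);
translate([60, 0, 800]) cube([140, 60, 60]);
translate([60, 0, 960]) cube([140, 60, 60]);
translate([200, 0, 0]) cube([60, 60, 1240]);


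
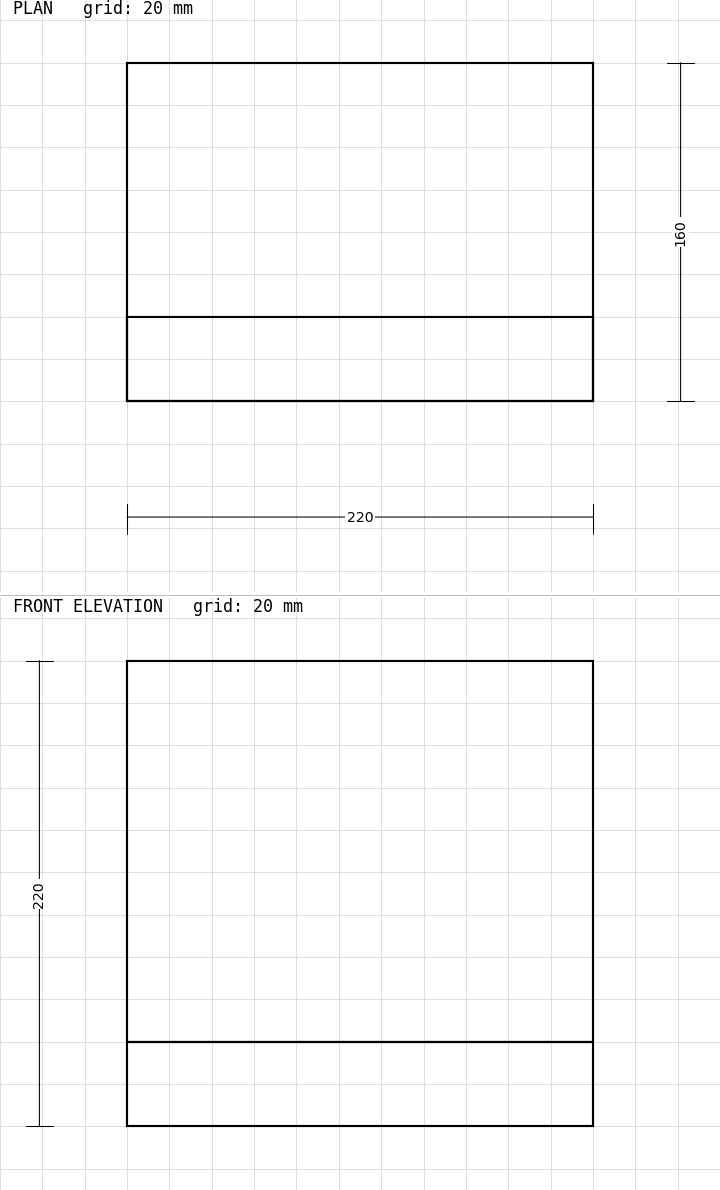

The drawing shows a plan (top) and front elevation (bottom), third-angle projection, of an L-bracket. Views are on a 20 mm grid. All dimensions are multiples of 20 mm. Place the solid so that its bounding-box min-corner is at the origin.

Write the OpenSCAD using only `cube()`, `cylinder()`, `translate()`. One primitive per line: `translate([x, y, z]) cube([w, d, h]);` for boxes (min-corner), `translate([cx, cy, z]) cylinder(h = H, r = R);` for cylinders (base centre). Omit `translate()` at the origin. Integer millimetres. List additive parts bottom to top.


cube([220, 160, 40]);
translate([0, 0, 40]) cube([220, 40, 180]);
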